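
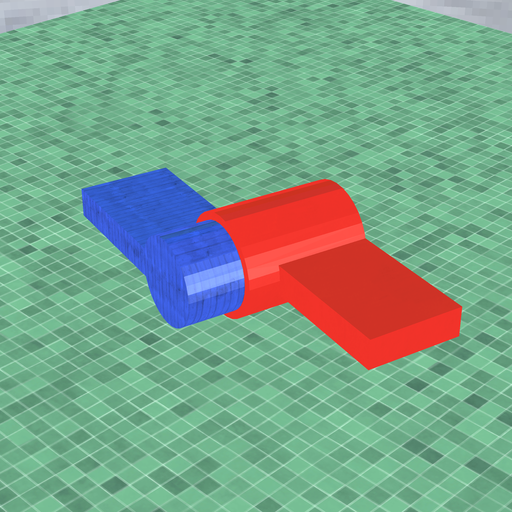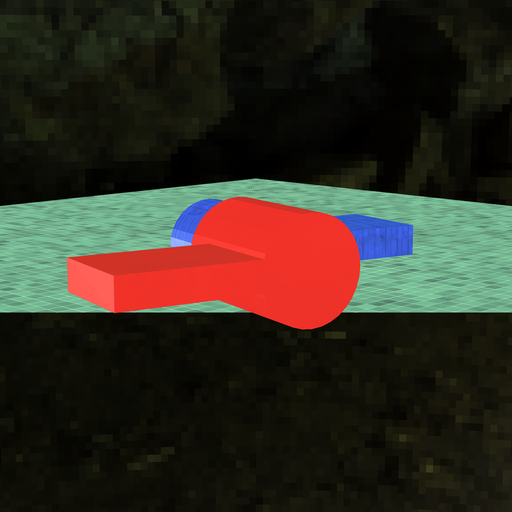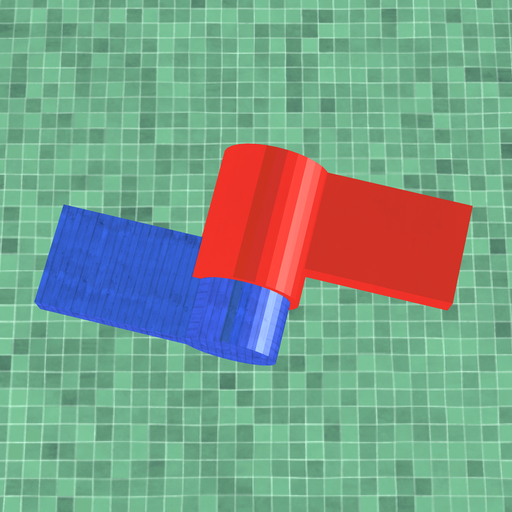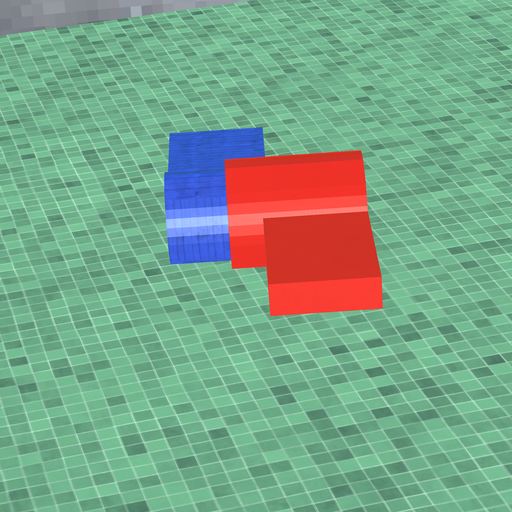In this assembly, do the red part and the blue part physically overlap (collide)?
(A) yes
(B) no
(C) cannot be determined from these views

(A) yes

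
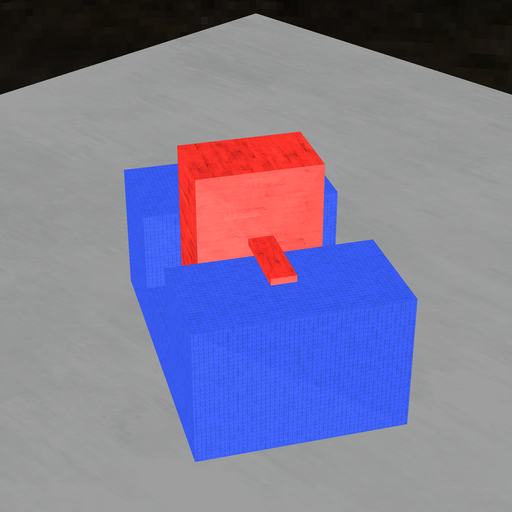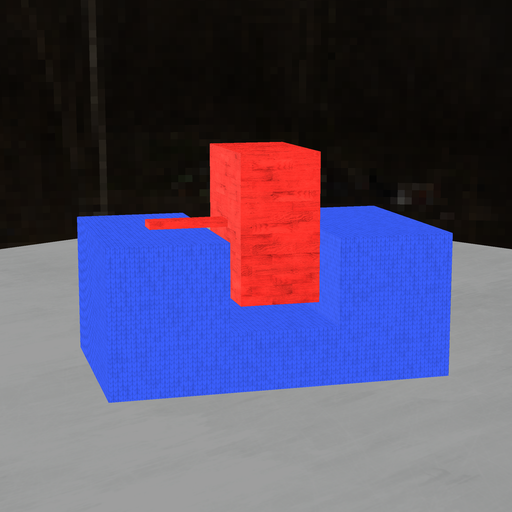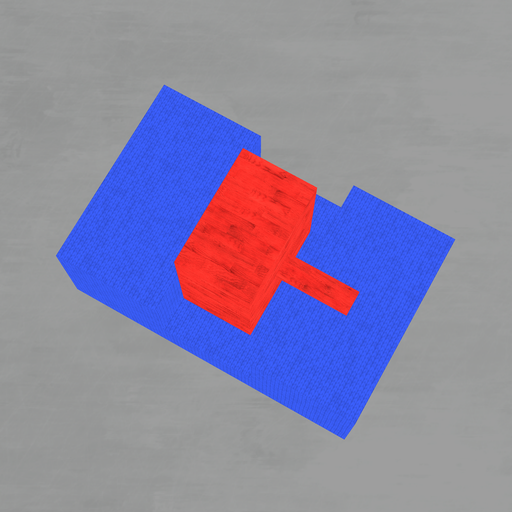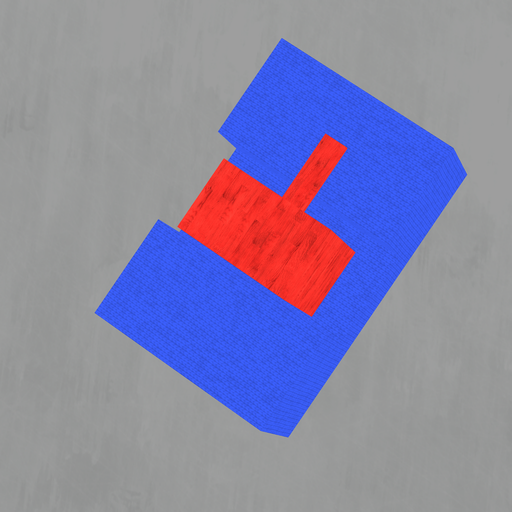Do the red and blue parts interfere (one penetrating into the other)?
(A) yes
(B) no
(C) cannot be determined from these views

(B) no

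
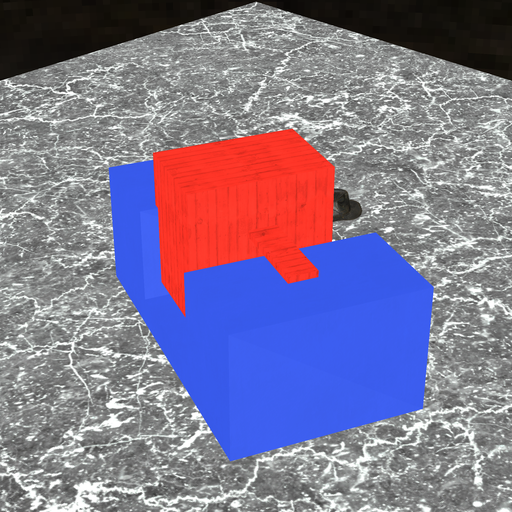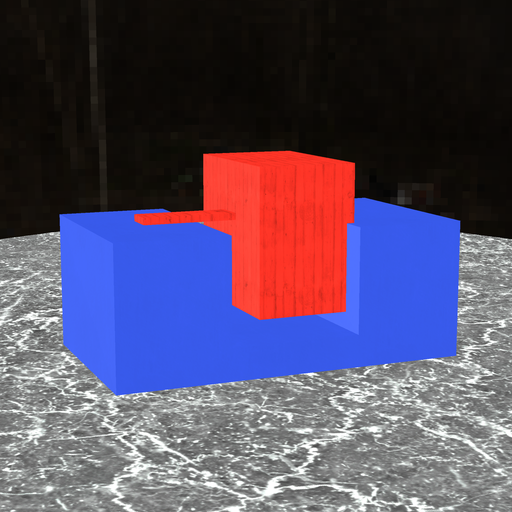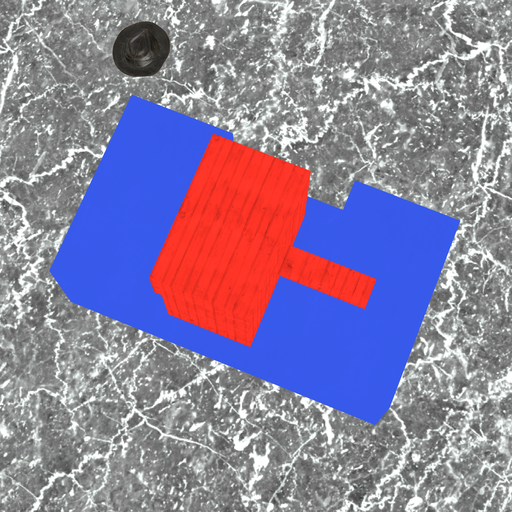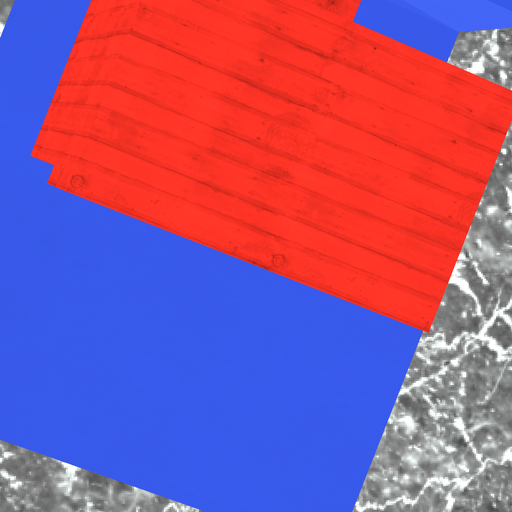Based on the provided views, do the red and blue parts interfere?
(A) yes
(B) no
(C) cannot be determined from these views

(A) yes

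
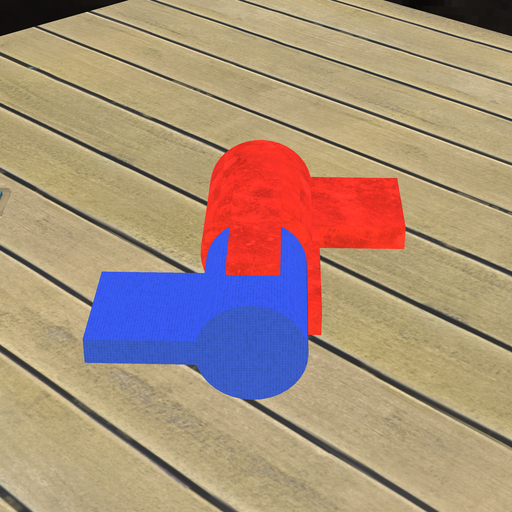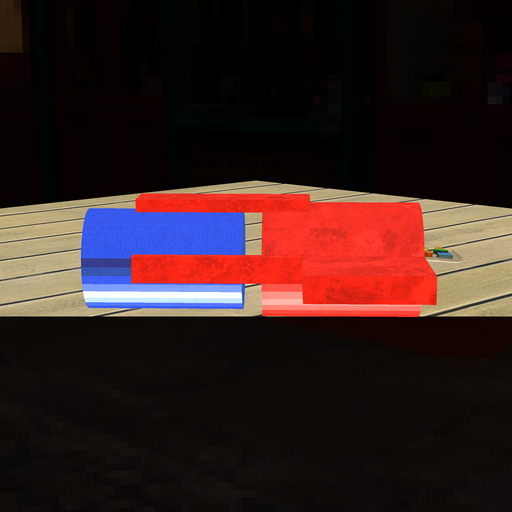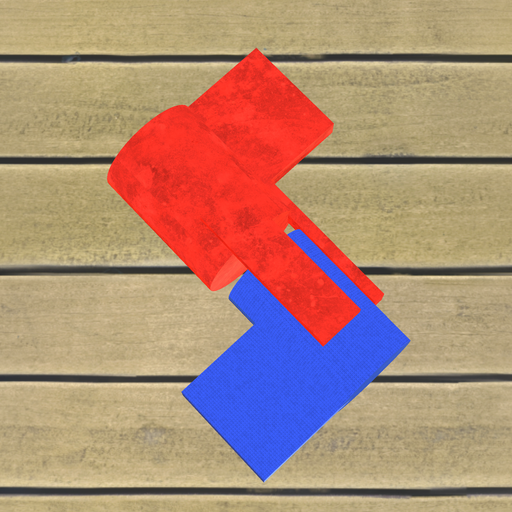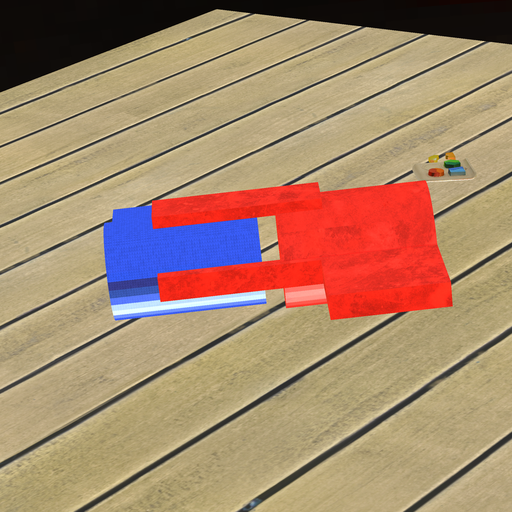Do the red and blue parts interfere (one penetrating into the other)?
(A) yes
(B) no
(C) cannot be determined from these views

(B) no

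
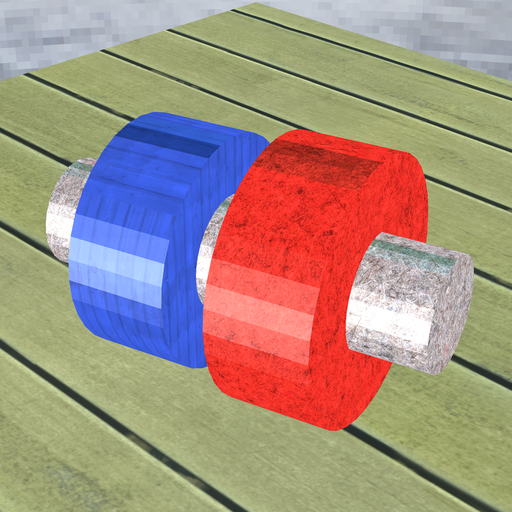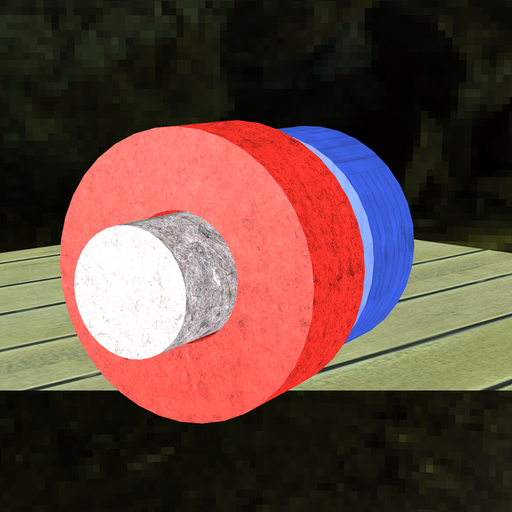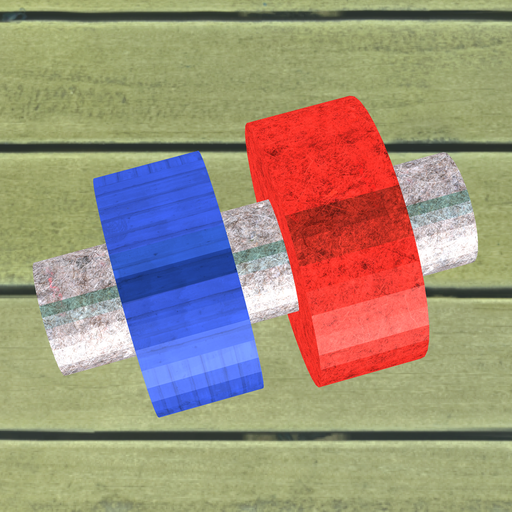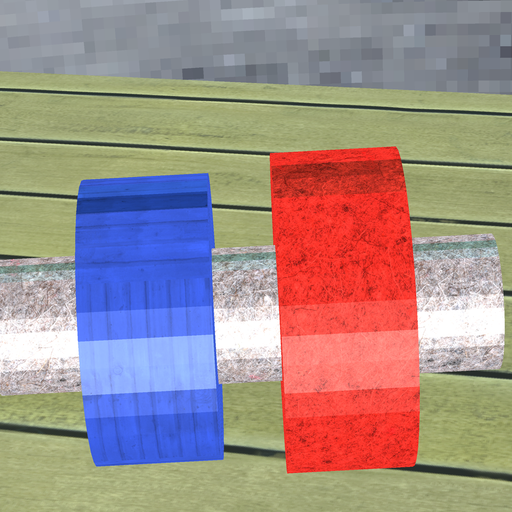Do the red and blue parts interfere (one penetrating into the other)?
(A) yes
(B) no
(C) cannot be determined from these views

(B) no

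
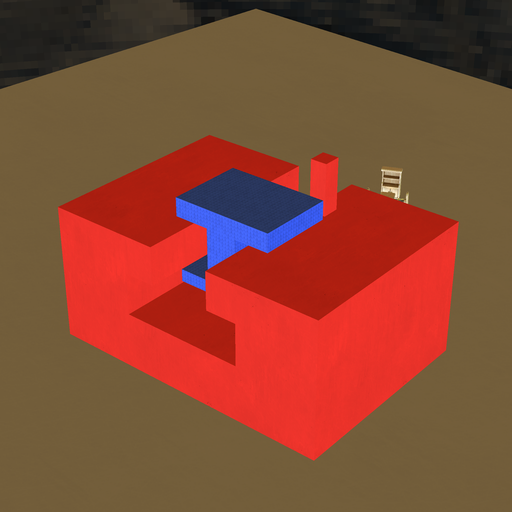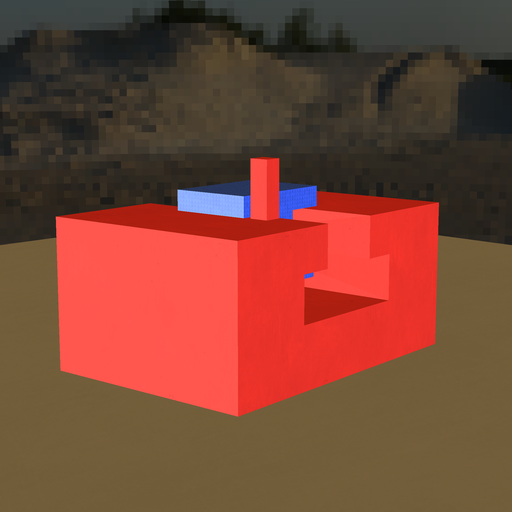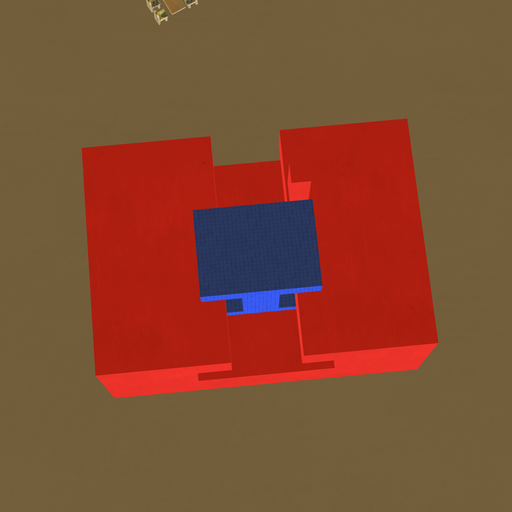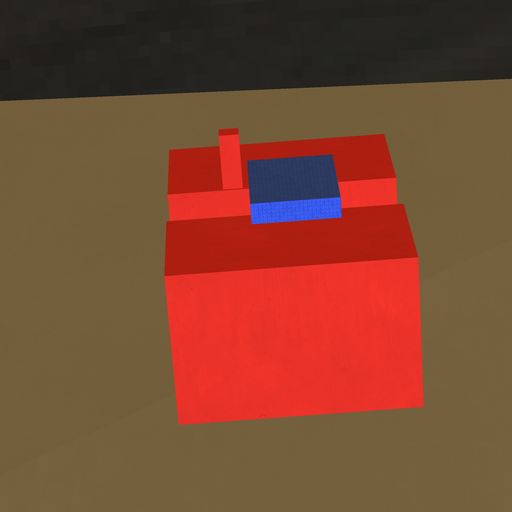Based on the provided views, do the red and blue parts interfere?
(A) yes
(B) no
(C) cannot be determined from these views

(B) no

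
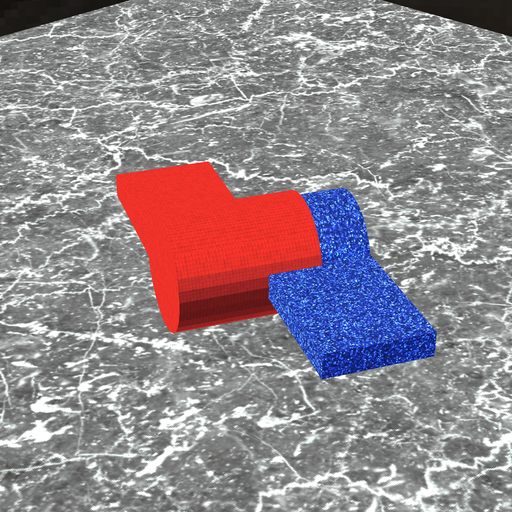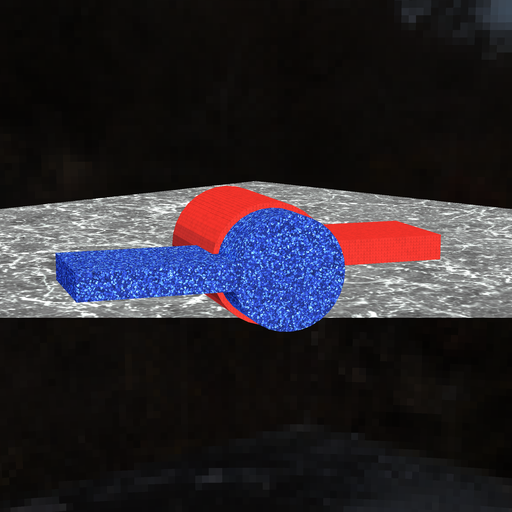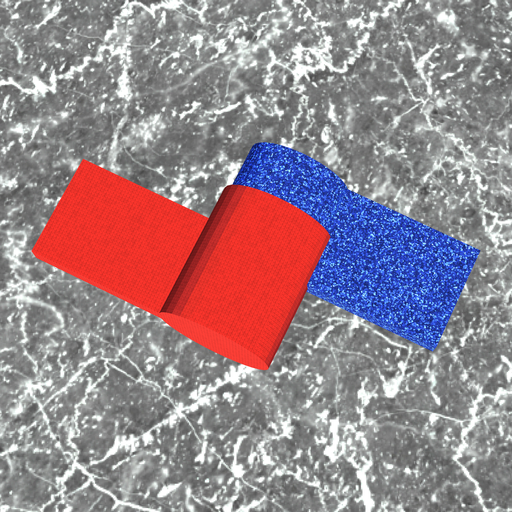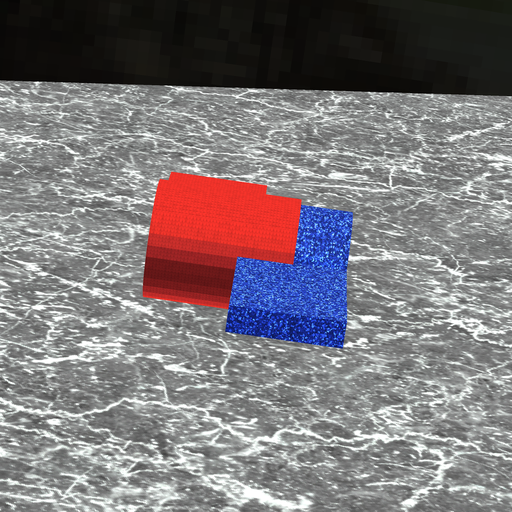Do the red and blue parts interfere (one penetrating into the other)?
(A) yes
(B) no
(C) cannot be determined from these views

(A) yes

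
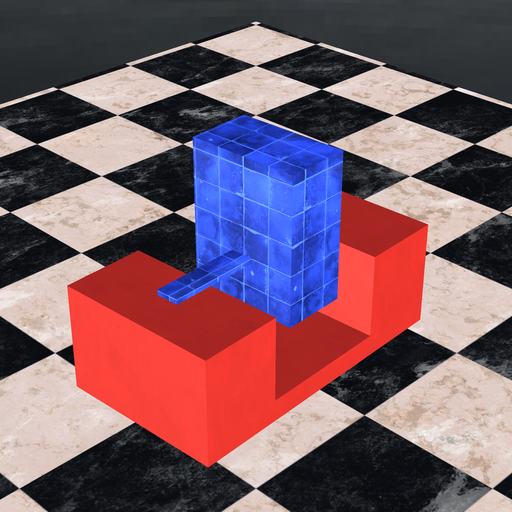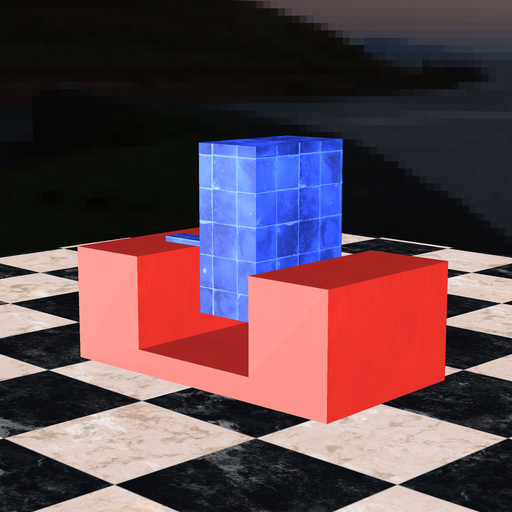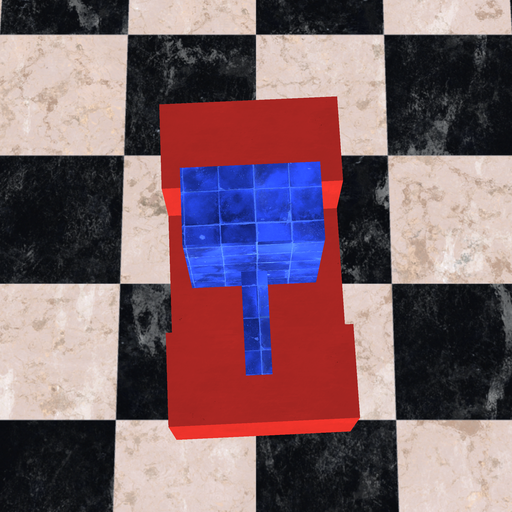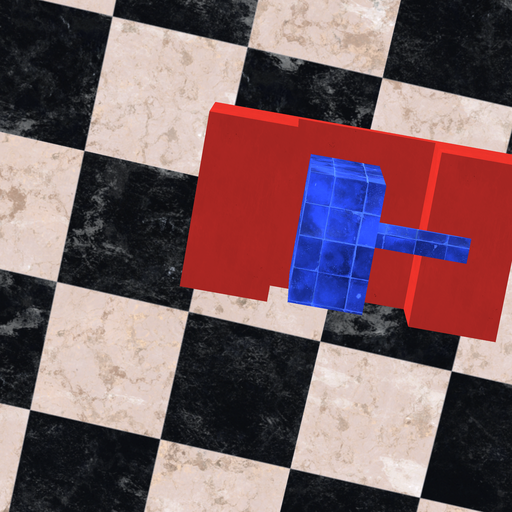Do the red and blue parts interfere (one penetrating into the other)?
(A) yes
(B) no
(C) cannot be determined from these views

(B) no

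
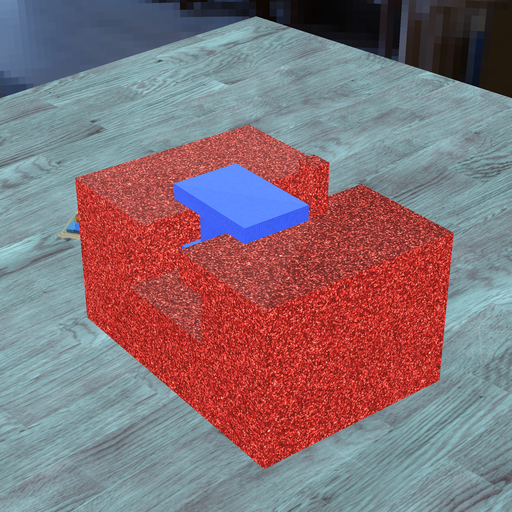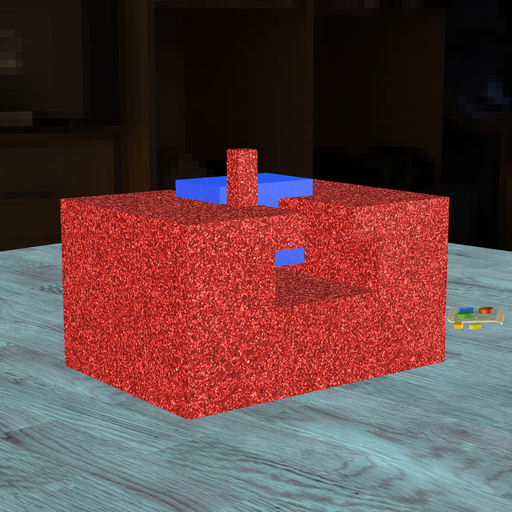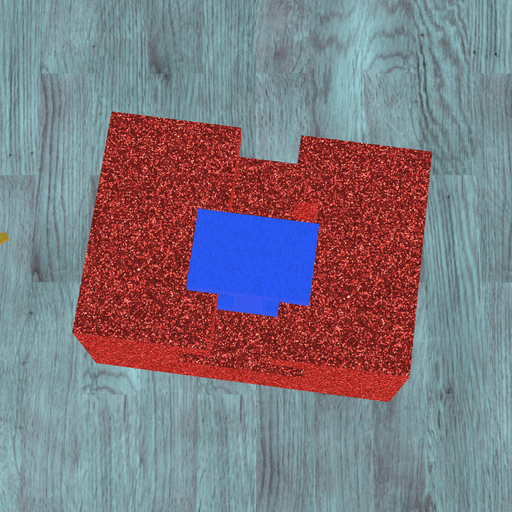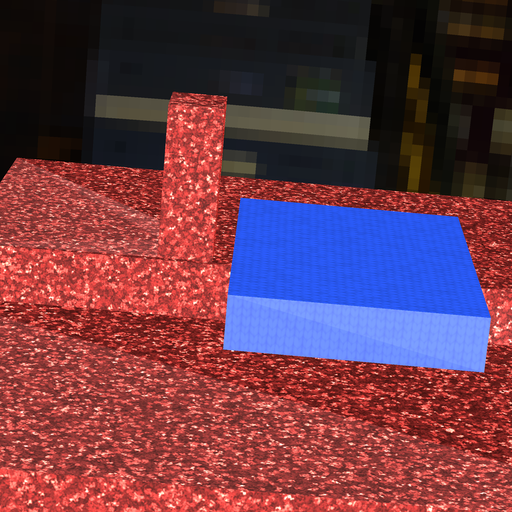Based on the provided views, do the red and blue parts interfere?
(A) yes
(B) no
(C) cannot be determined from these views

(B) no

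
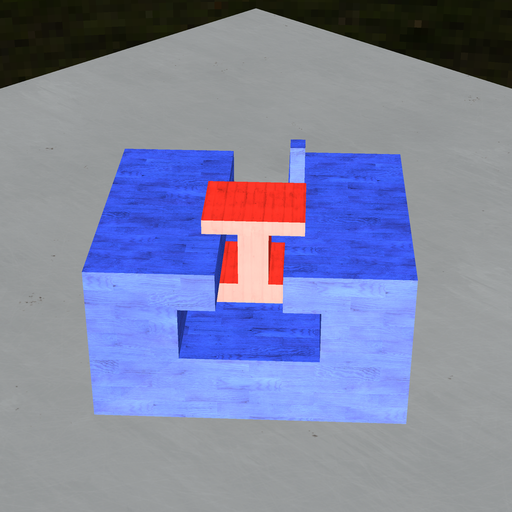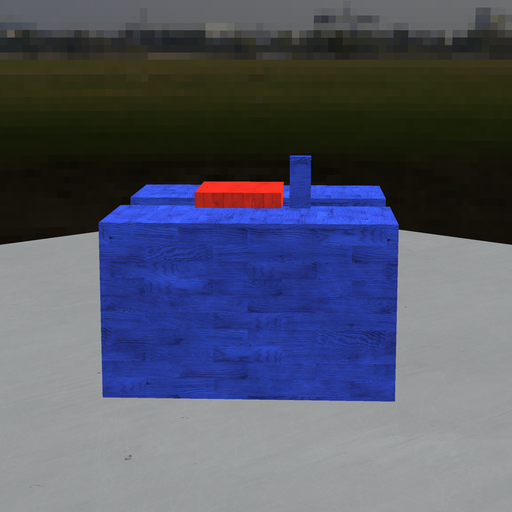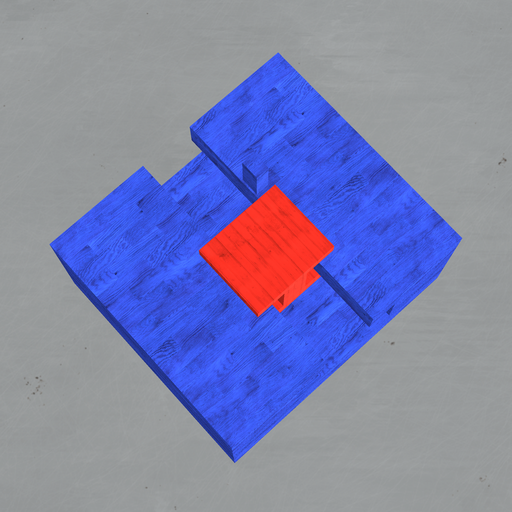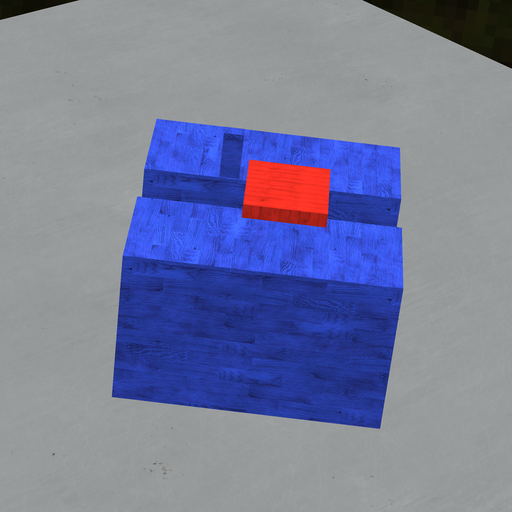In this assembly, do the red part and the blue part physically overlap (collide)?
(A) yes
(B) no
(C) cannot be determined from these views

(B) no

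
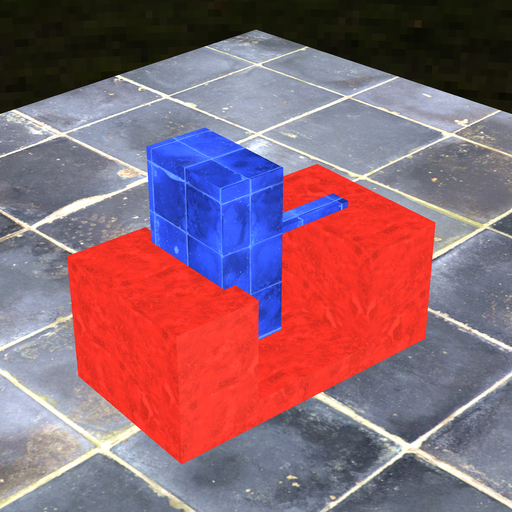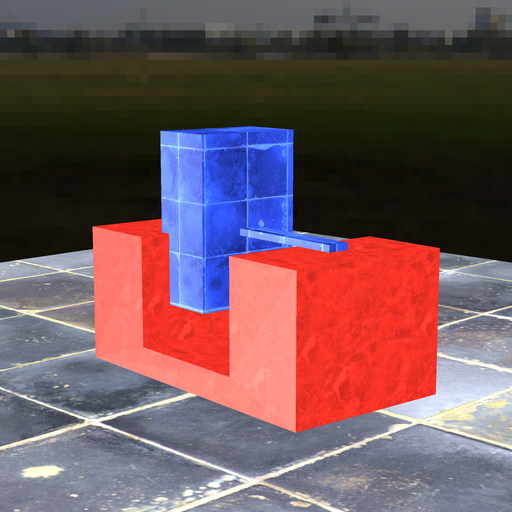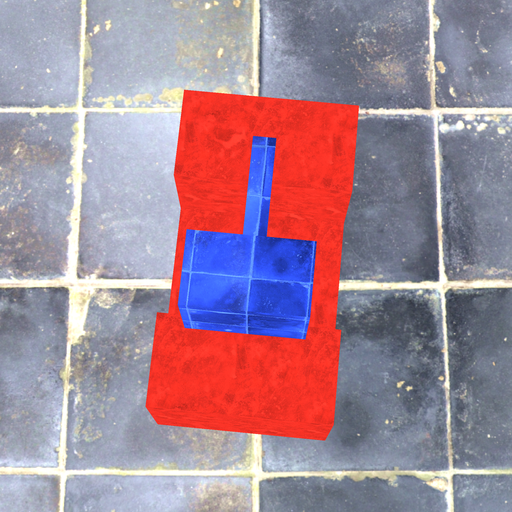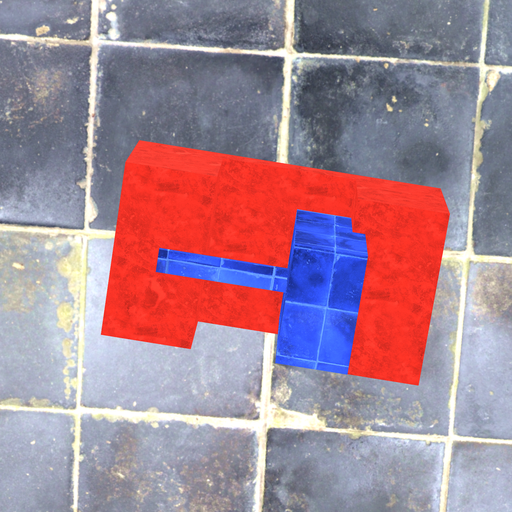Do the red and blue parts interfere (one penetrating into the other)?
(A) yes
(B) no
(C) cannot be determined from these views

(A) yes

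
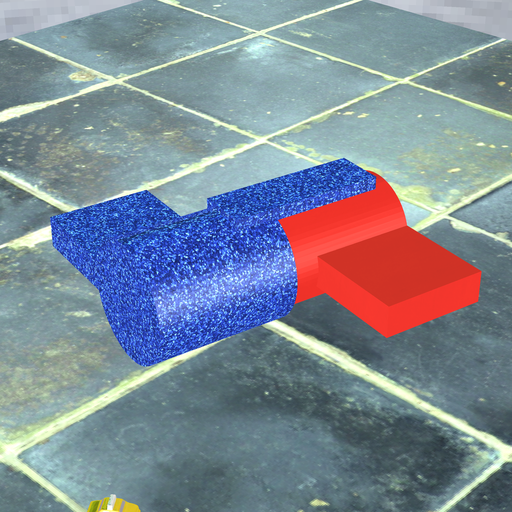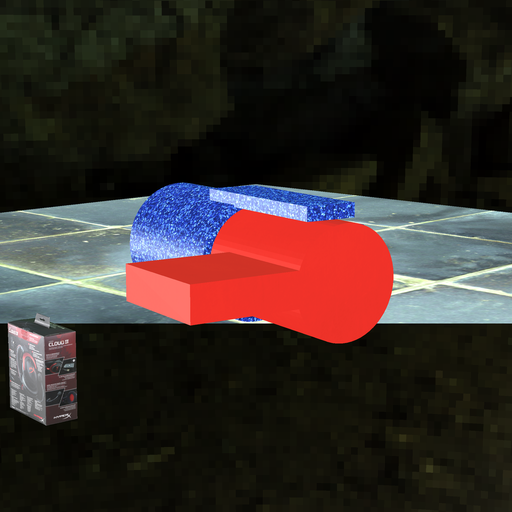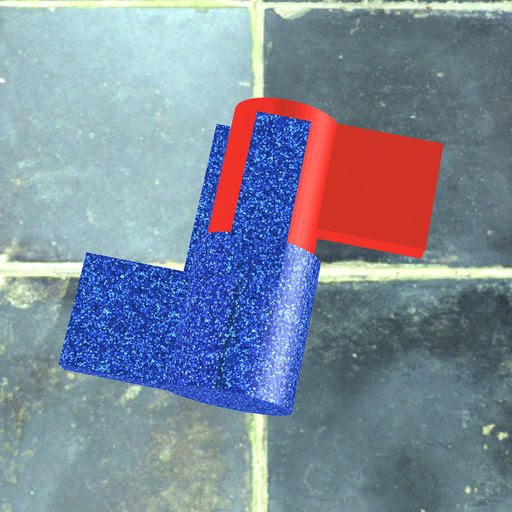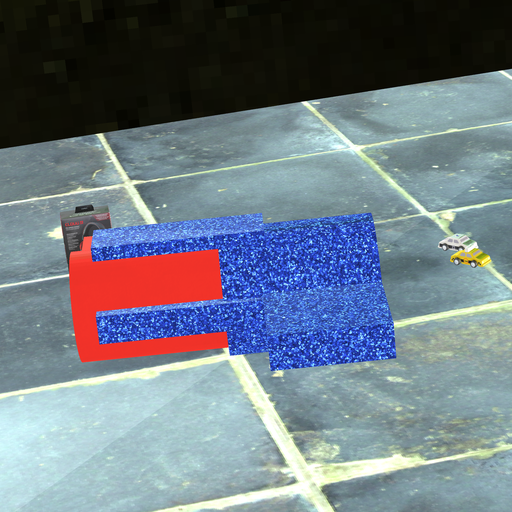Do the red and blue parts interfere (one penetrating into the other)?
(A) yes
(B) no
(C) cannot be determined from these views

(A) yes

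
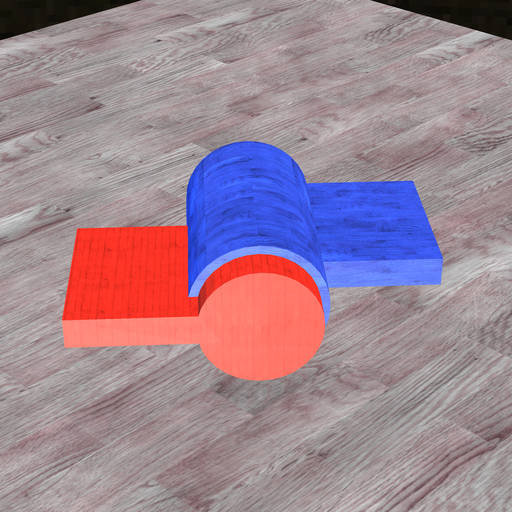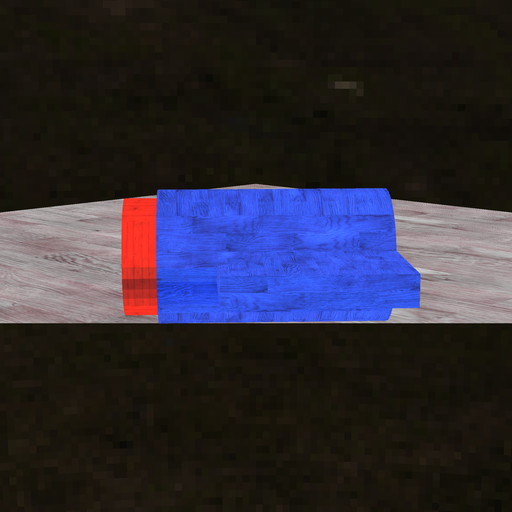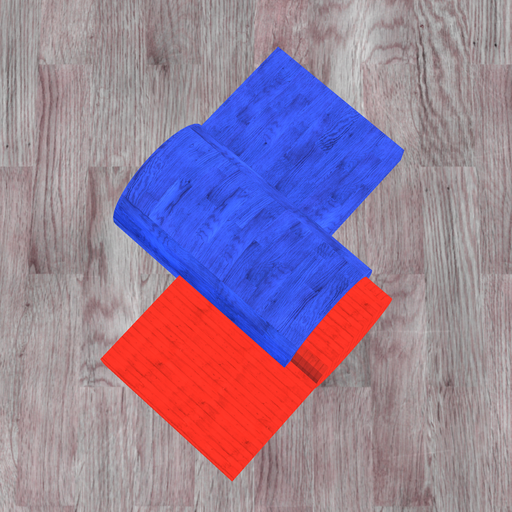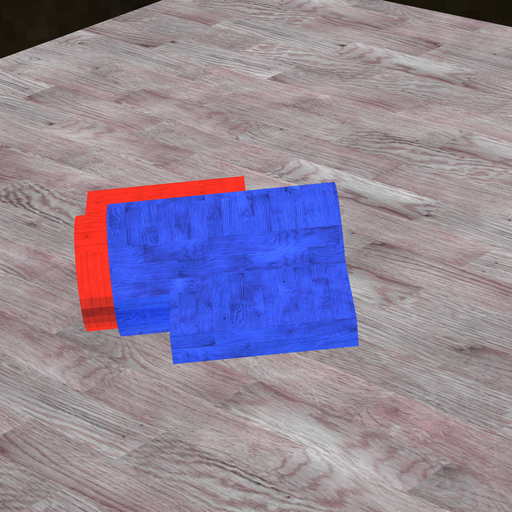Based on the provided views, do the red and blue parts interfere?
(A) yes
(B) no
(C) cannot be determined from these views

(A) yes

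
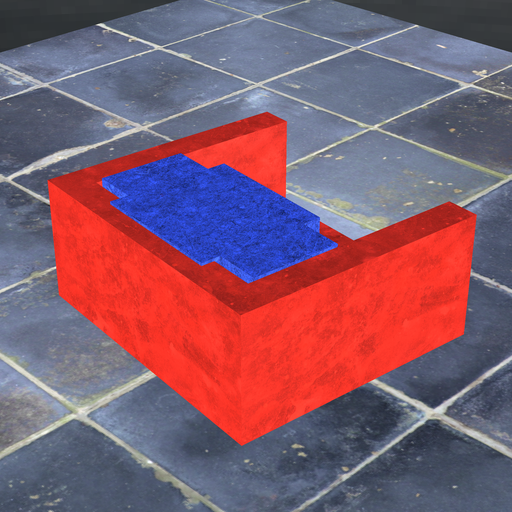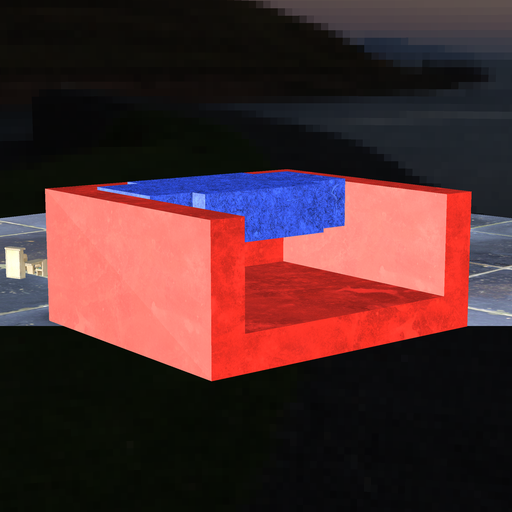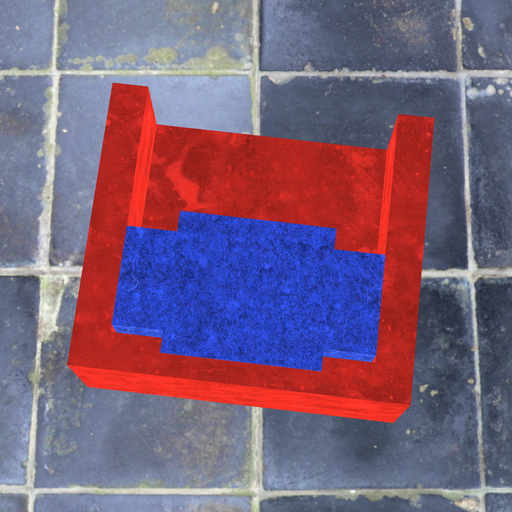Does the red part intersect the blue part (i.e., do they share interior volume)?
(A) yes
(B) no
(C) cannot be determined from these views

(A) yes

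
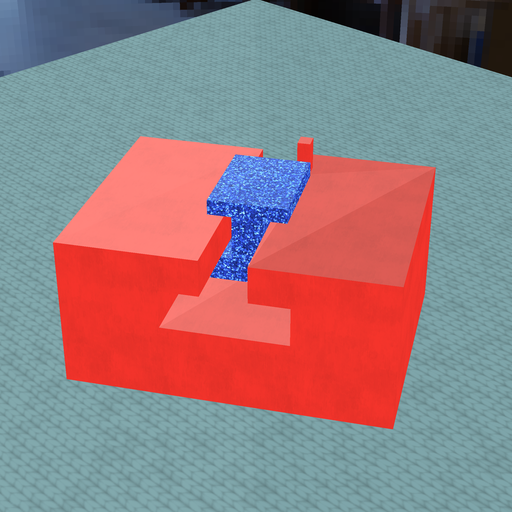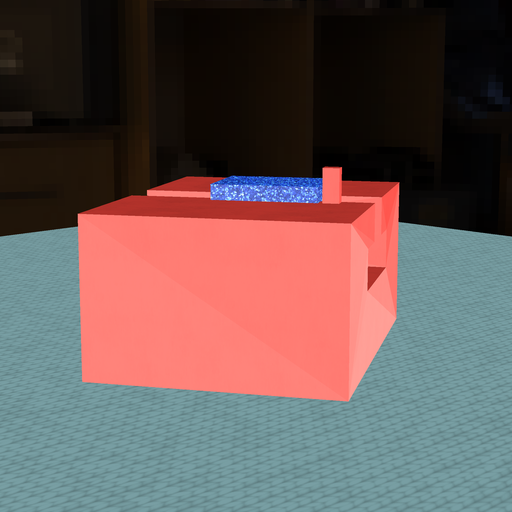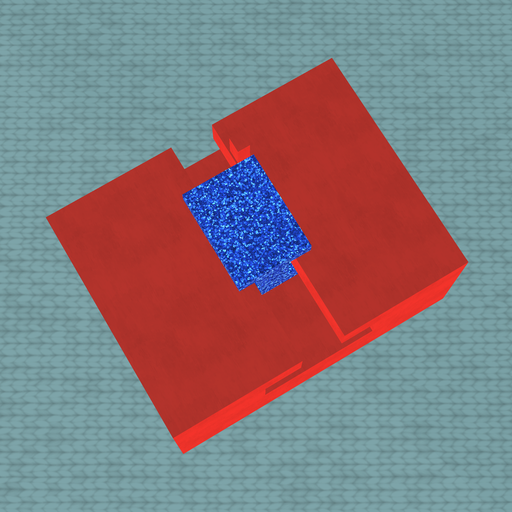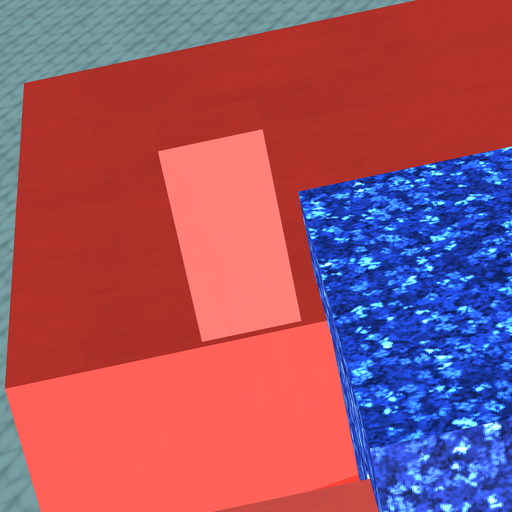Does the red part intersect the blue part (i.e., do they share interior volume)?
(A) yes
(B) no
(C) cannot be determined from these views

(B) no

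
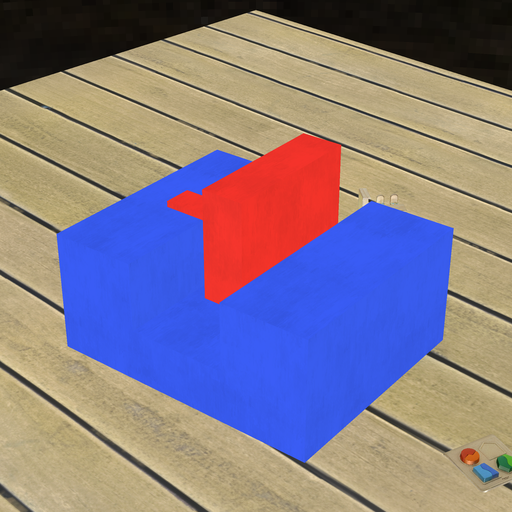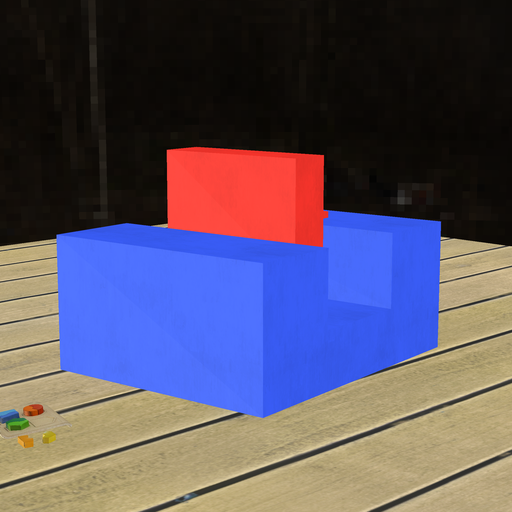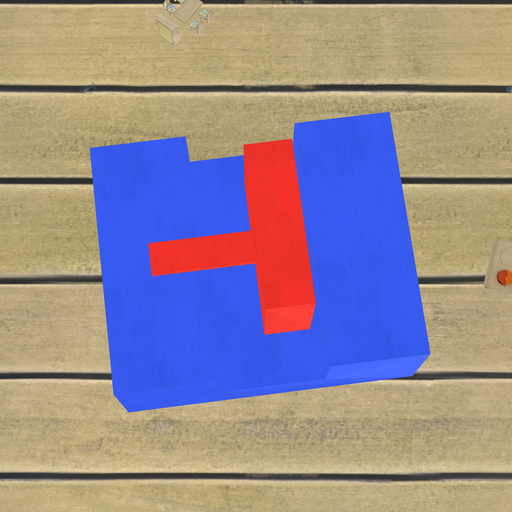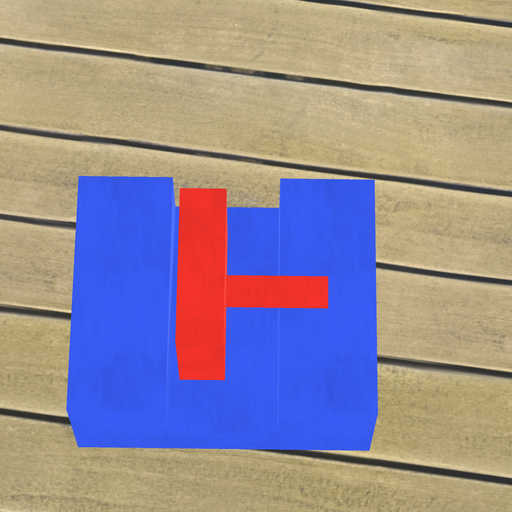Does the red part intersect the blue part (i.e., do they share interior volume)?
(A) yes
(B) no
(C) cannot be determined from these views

(B) no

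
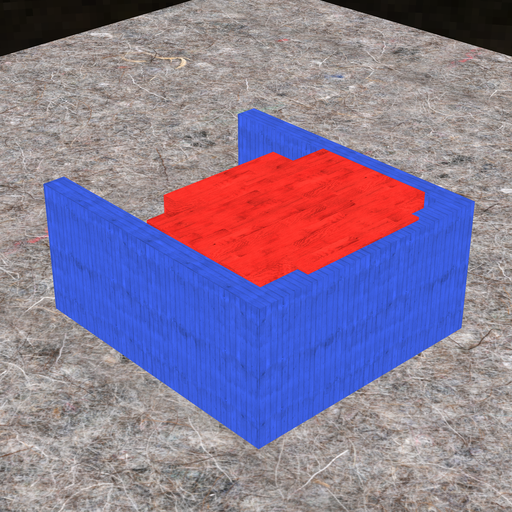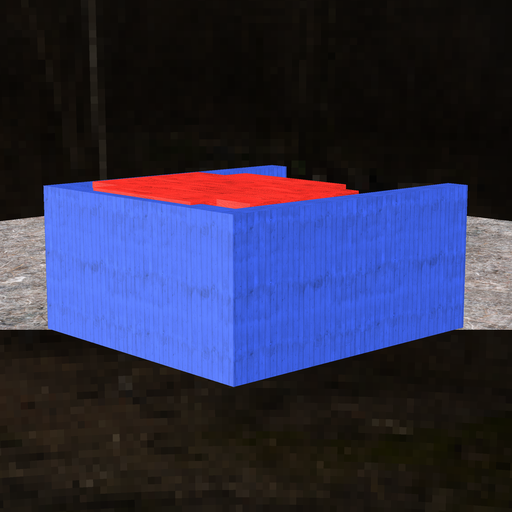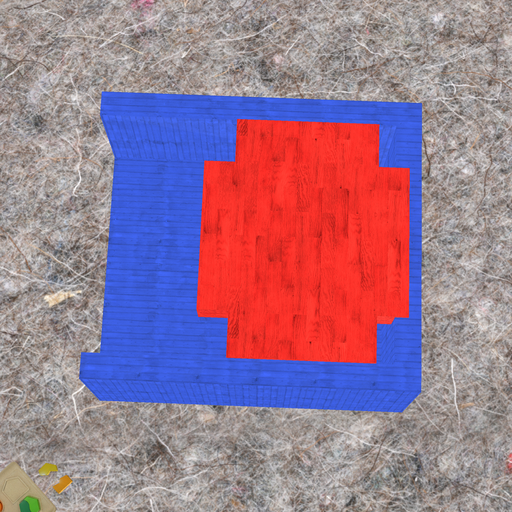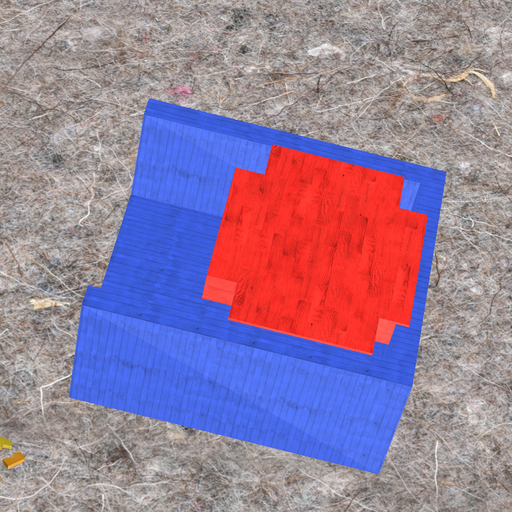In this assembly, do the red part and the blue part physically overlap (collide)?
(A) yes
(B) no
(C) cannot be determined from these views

(A) yes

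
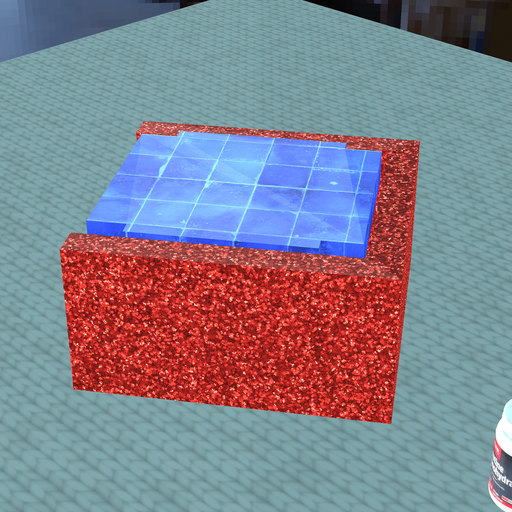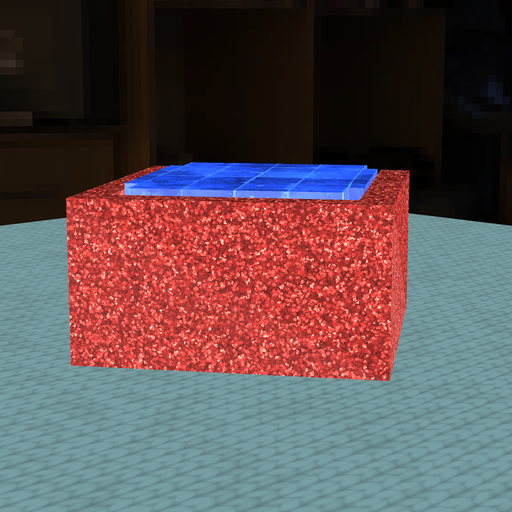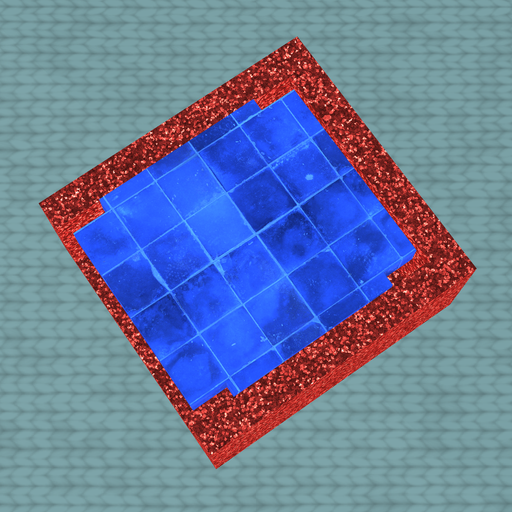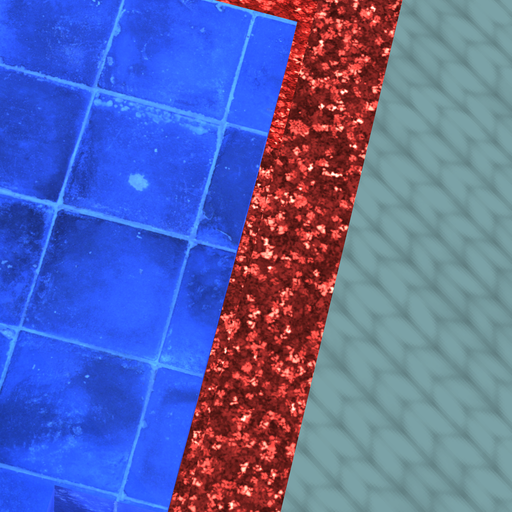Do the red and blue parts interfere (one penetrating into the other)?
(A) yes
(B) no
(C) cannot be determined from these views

(B) no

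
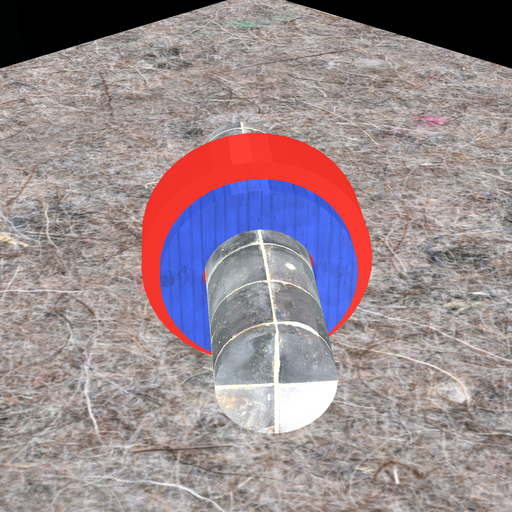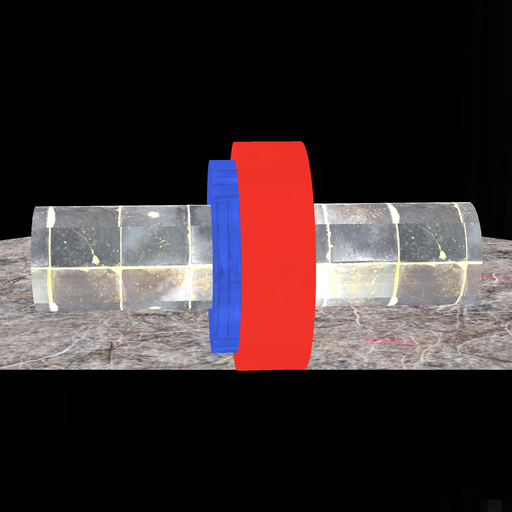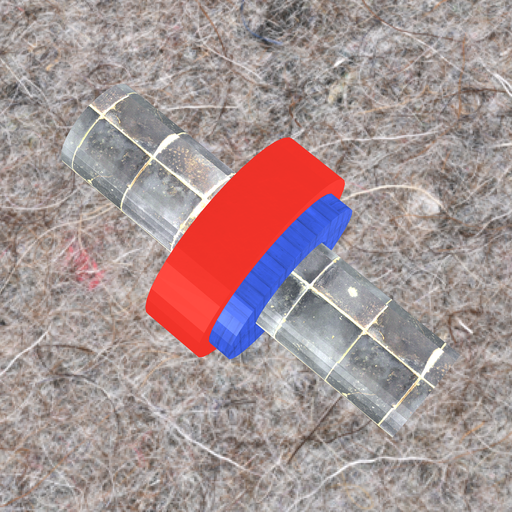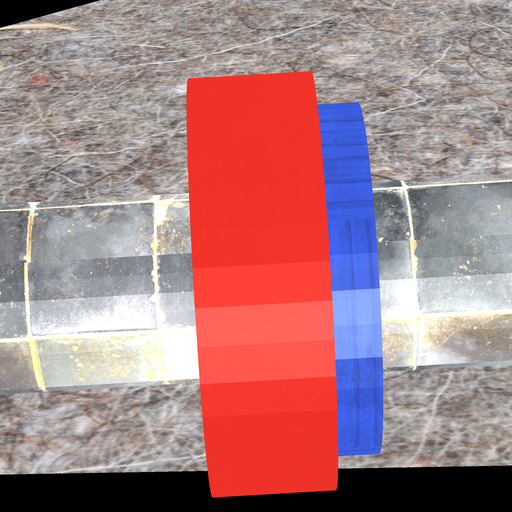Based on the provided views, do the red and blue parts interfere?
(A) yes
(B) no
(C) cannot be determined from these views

(A) yes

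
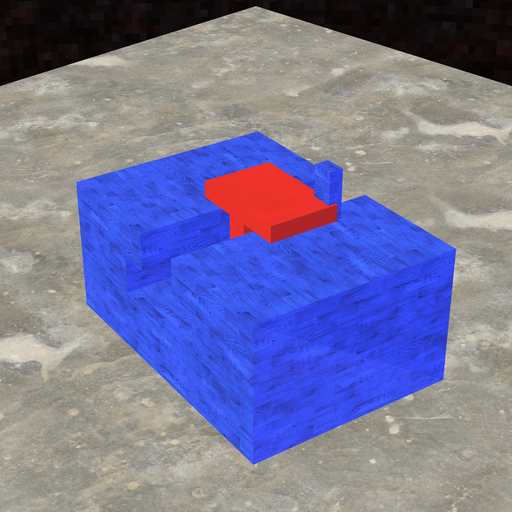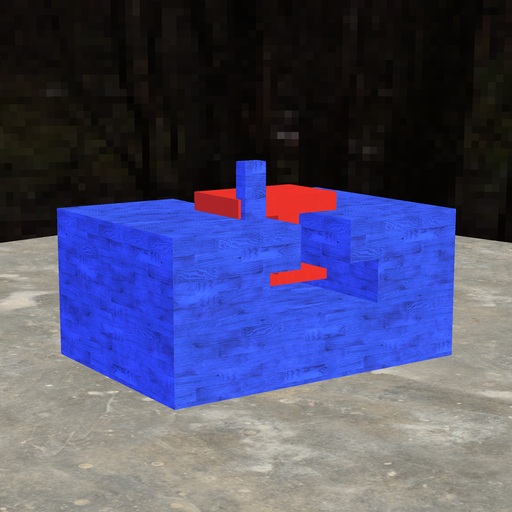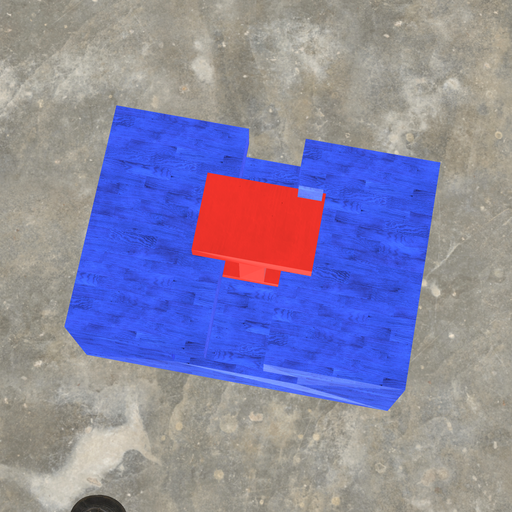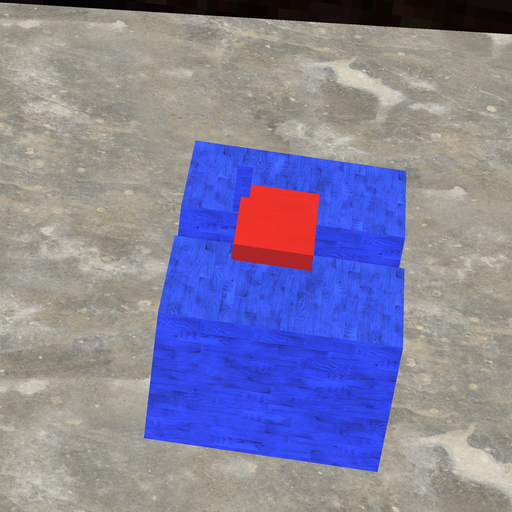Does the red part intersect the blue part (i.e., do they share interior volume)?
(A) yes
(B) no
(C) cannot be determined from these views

(A) yes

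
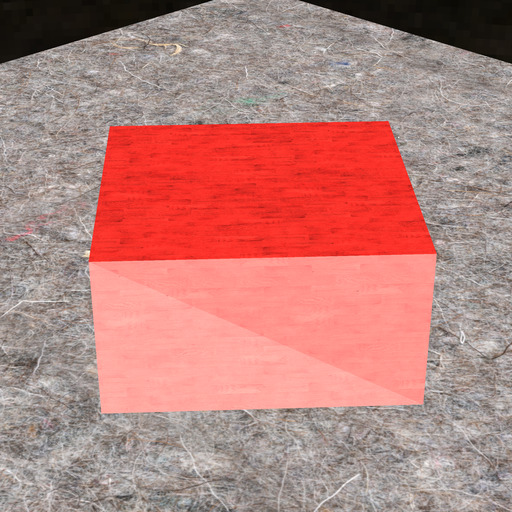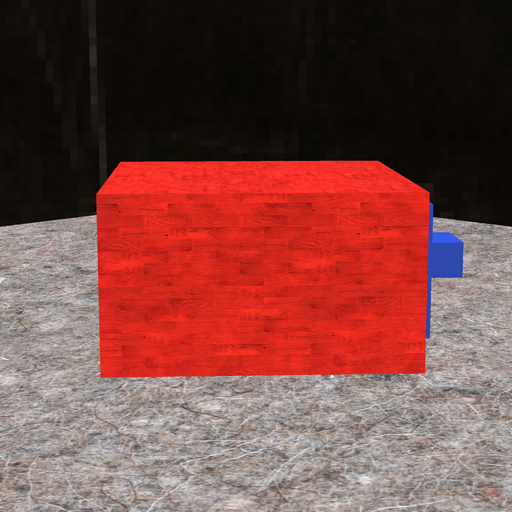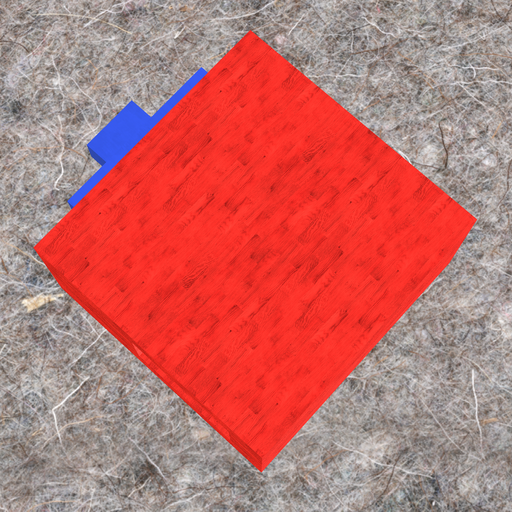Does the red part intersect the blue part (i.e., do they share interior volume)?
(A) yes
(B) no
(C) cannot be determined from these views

(C) cannot be determined from these views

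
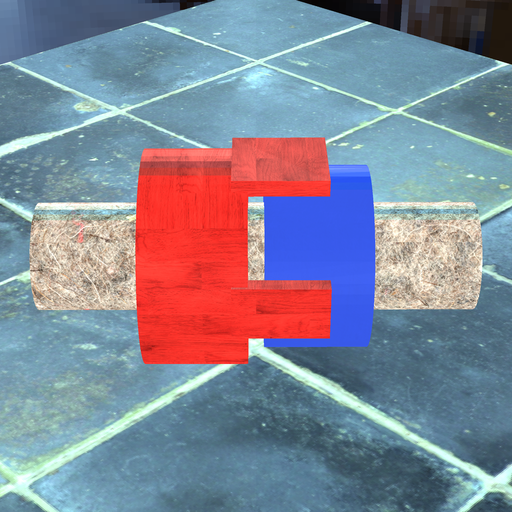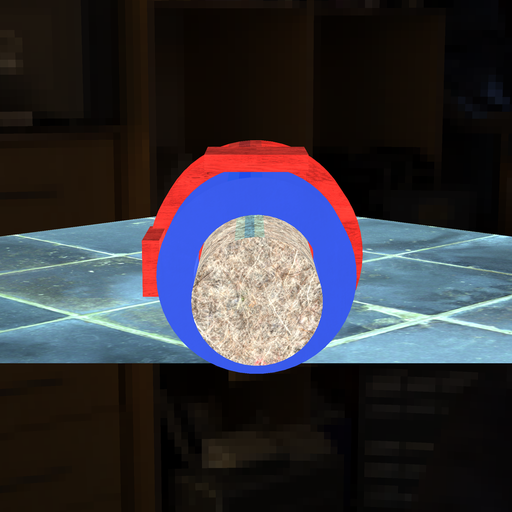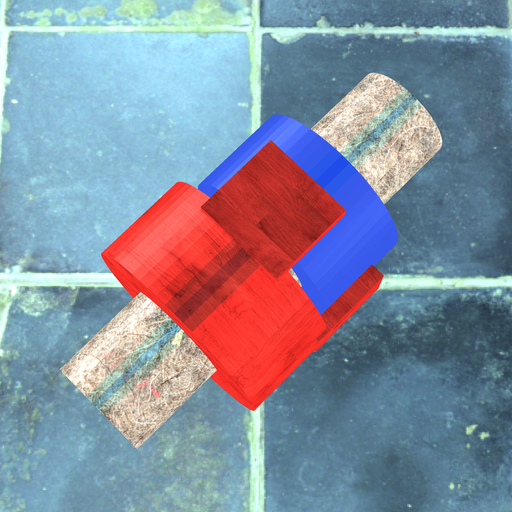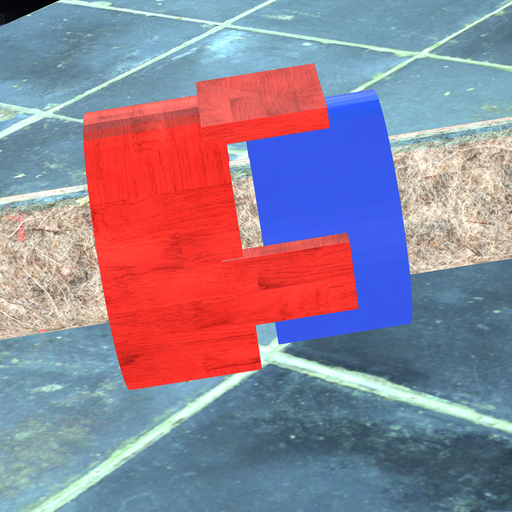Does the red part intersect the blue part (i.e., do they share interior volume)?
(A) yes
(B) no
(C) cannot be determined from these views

(B) no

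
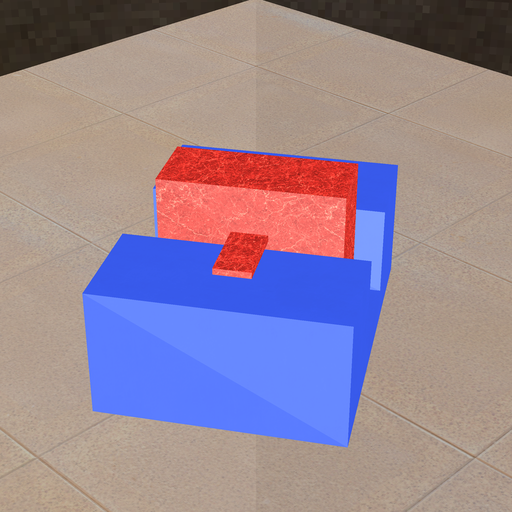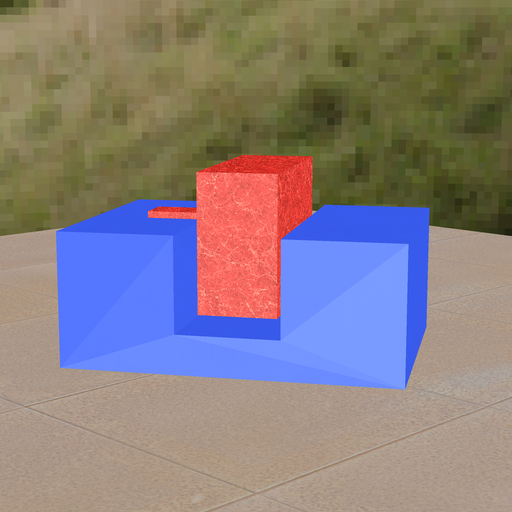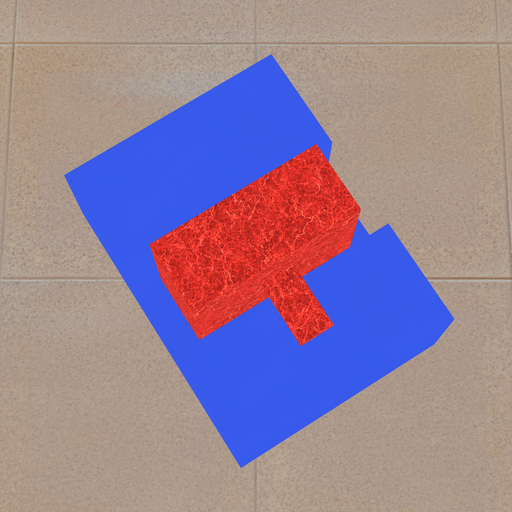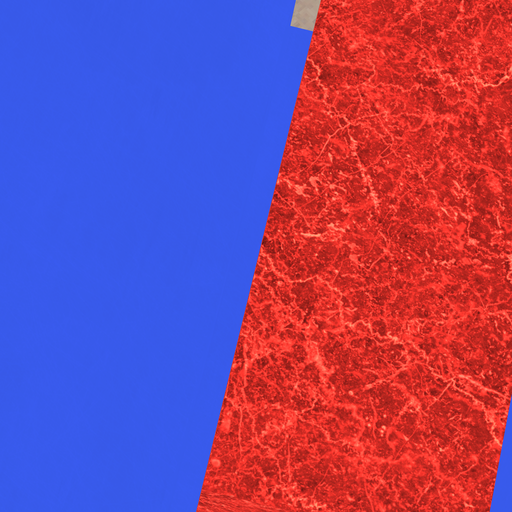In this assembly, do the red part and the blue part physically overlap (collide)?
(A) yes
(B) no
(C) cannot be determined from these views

(B) no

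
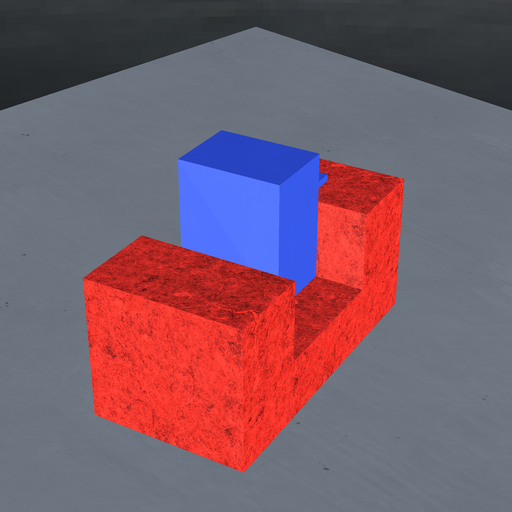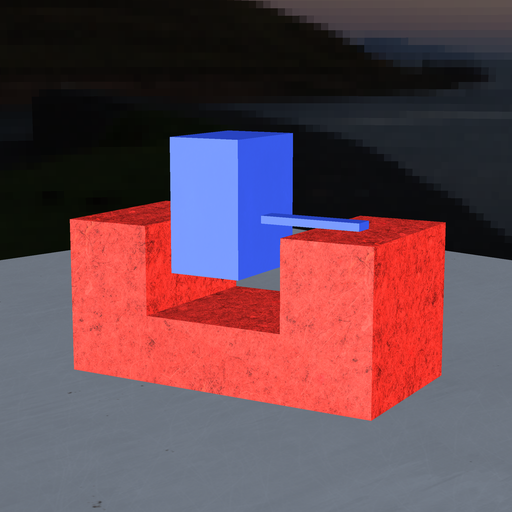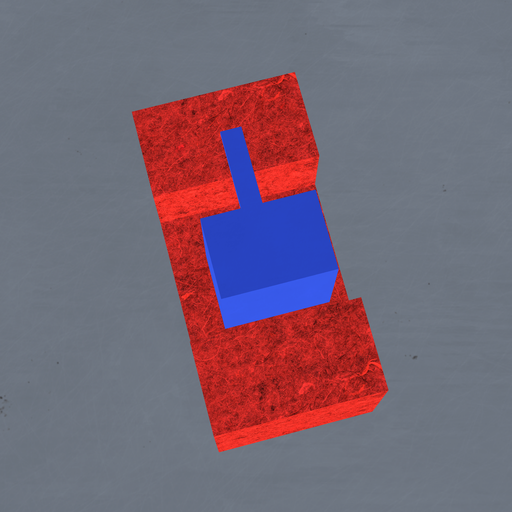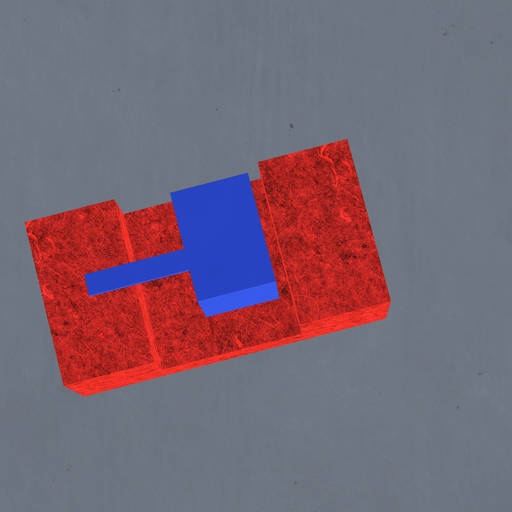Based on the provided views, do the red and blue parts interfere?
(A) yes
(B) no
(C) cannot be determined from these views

(B) no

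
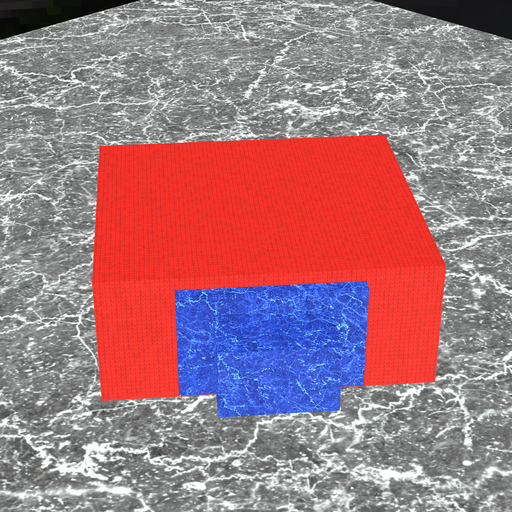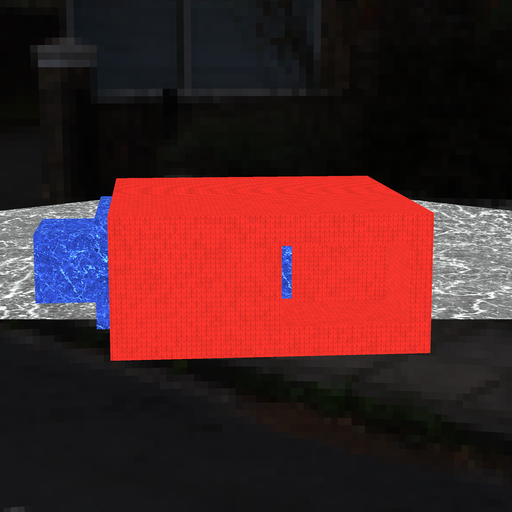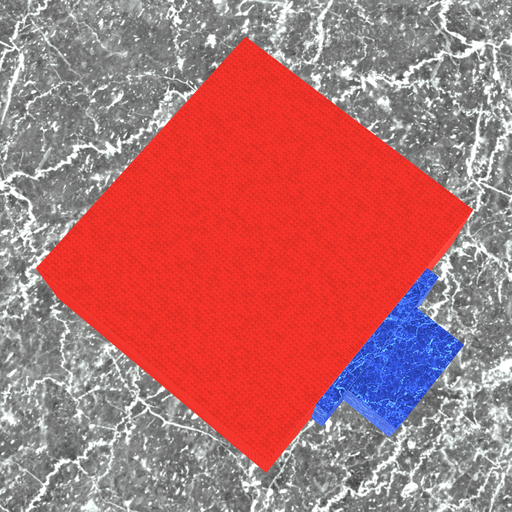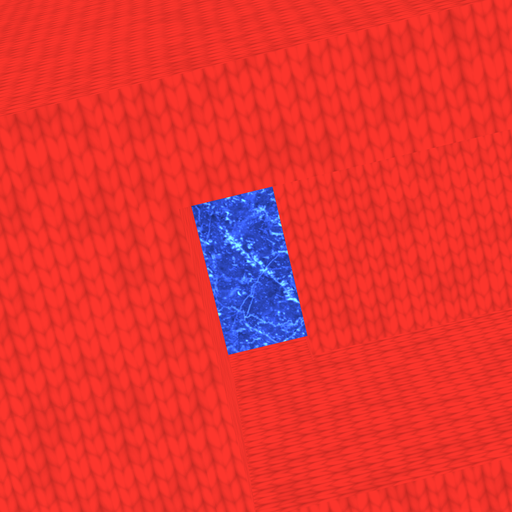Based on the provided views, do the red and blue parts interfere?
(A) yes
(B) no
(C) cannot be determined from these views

(A) yes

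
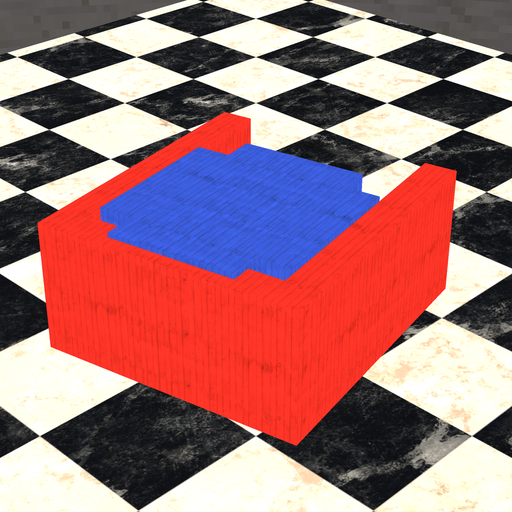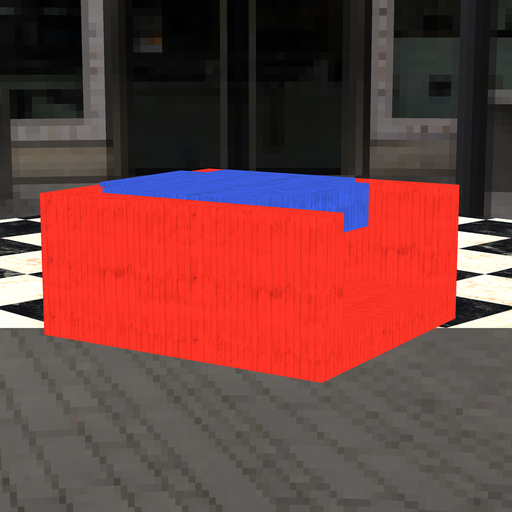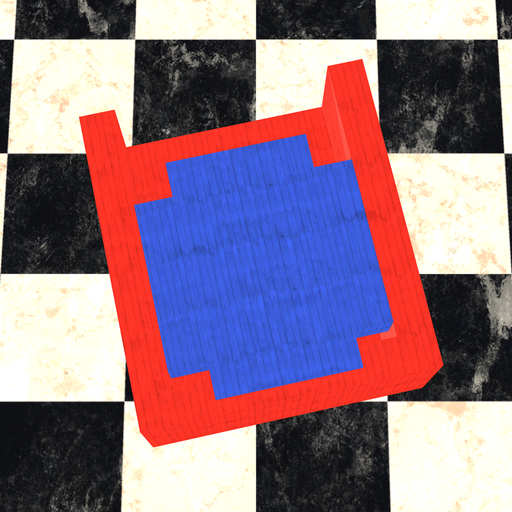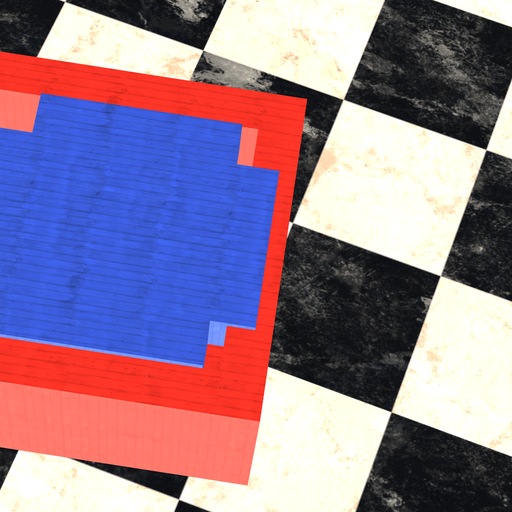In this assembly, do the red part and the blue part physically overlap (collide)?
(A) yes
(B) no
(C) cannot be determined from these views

(A) yes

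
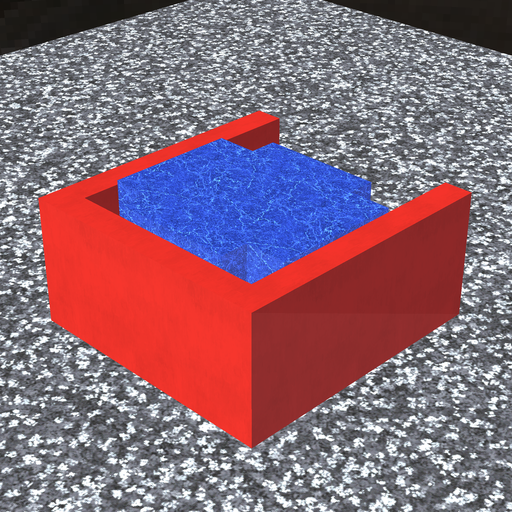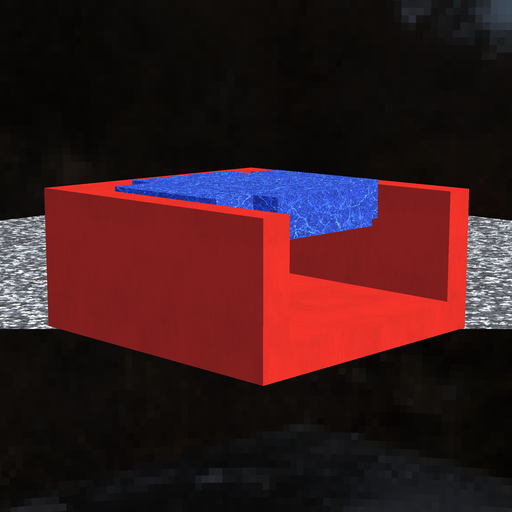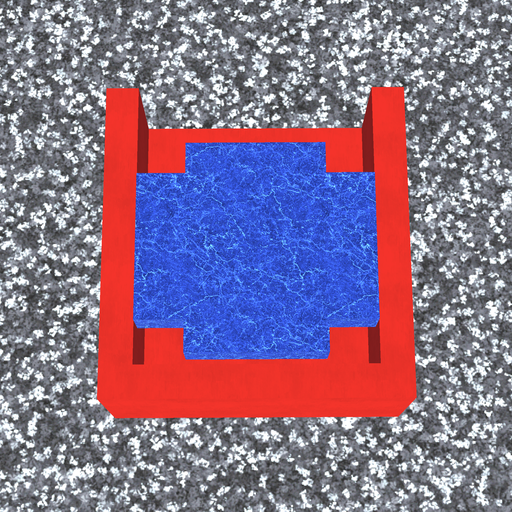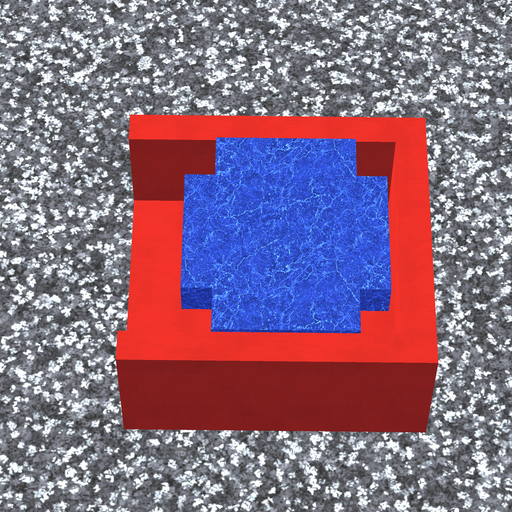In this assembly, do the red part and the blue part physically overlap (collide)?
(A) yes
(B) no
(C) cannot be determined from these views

(B) no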